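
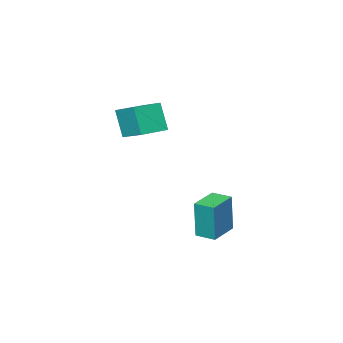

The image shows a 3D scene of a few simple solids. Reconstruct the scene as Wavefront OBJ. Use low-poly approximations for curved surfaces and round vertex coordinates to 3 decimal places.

v 0.026 -0.554 -3.636
v 0.163 -0.505 -1.672
v -0.257 0.384 -3.64
v -0.12 0.434 -1.676
v 1.42 -0.134 -3.744
v 1.557 -0.084 -1.78
v 1.137 0.805 -3.748
v 1.274 0.854 -1.784
v 1.402 -3.273 1.446
v 1.331 -3.87 2.853
v 1.504 -1.879 2.044
v 1.432 -2.476 3.45
v 2.788 -3.384 1.47
v 2.716 -3.981 2.876
v 2.889 -1.99 2.067
v 2.818 -2.587 3.474
f 2 4 1
f 5 2 1
f 1 4 3
f 3 5 1
f 2 8 4
f 6 2 5
f 6 8 2
f 4 8 3
f 7 5 3
f 3 8 7
f 7 6 5
f 8 6 7
f 10 12 9
f 13 10 9
f 9 12 11
f 11 13 9
f 10 16 12
f 14 10 13
f 14 16 10
f 12 16 11
f 15 13 11
f 11 16 15
f 15 14 13
f 16 14 15



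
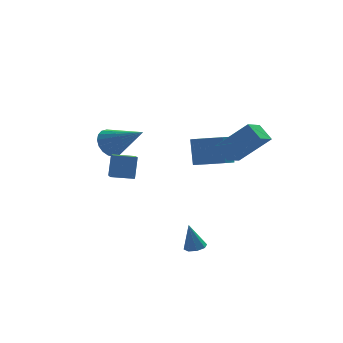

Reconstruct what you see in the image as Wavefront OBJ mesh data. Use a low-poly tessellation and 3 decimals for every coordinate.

v 2.308 -2.438 2.251
v 1.96 -1.75 2.789
v 1.001 -2.06 0.924
v 0.654 -1.372 1.463
v 3.026 -1.688 1.757
v 2.679 -1 2.296
v 1.72 -1.31 0.431
v 1.372 -0.622 0.969
v 1.282 1.296 -1.066
v 2.033 1.739 -1.325
v 2.07 2.407 -0.072
v 1.318 1.964 0.186
v 1.736 1.986 -1.448
v 1.773 2.654 -0.195
v 1.349 2.096 -1.495
v 1.386 2.764 -0.242
v 0.949 2.047 -1.457
v 0.986 2.715 -0.205
v 0.615 1.85 -1.342
v 0.651 2.518 -0.09
v 0.412 1.543 -1.173
v 0.449 2.211 0.08
v 0.382 1.187 -0.982
v 0.419 1.855 0.271
v 0.53 0.853 -0.808
v 0.567 1.521 0.445
v 0.827 0.606 -0.685
v 0.864 1.274 0.568
v 1.214 0.496 -0.638
v 1.251 1.164 0.615
v 1.614 0.545 -0.675
v 1.651 1.213 0.577
v 1.949 0.742 -0.79
v 1.985 1.41 0.462
v 2.151 1.049 -0.96
v 2.188 1.717 0.293
v 2.181 1.405 -1.151
v 2.218 2.073 0.102
v -4.027 -2.443 0.74
v -3.81 -1.991 1.742
v -3.854 -1.082 0.087
v -3.637 -0.629 1.089
v -3.043 -2.631 0.611
v -2.826 -2.178 1.613
v -2.87 -1.269 -0.042
v -2.653 -0.817 0.96
v -0.275 -1.784 -4.356
v 0.043 -2.165 -4.237
v -0.525 -1.596 -3.084
v 0.223 -1.819 -4.253
v 0.112 -1.453 -4.329
v -0.227 -1.281 -4.421
v -0.593 -1.404 -4.475
v -0.774 -1.749 -4.459
v -0.662 -2.116 -4.383
v -0.324 -2.288 -4.291
v -2.834 3.766 -0.549
v -2.502 3.472 -1.214
v -1.606 2.534 0.609
v -2.294 3.751 -1.139
v -2.193 4.032 -0.946
v -2.218 4.261 -0.675
v -2.366 4.392 -0.379
v -2.606 4.4 -0.116
v -2.892 4.281 0.061
v -3.166 4.061 0.117
v -3.374 3.782 0.041
v -3.476 3.501 -0.151
v -3.45 3.271 -0.423
v -3.302 3.14 -0.719
v -3.062 3.133 -0.981
v -2.776 3.252 -1.158
f 2 4 1
f 5 2 1
f 1 4 3
f 3 5 1
f 2 8 4
f 6 2 5
f 6 8 2
f 4 8 3
f 7 5 3
f 3 8 7
f 7 6 5
f 8 6 7
f 10 9 13
f 10 13 11
f 11 13 14
f 11 14 12
f 13 9 15
f 13 15 14
f 14 15 16
f 14 16 12
f 15 9 17
f 15 17 16
f 16 17 18
f 16 18 12
f 17 9 19
f 17 19 18
f 18 19 20
f 18 20 12
f 19 9 21
f 19 21 20
f 20 21 22
f 20 22 12
f 21 9 23
f 21 23 22
f 22 23 24
f 22 24 12
f 23 9 25
f 23 25 24
f 24 25 26
f 24 26 12
f 25 9 27
f 25 27 26
f 26 27 28
f 26 28 12
f 27 9 29
f 27 29 28
f 28 29 30
f 28 30 12
f 29 9 31
f 29 31 30
f 30 31 32
f 30 32 12
f 31 9 33
f 31 33 32
f 32 33 34
f 32 34 12
f 33 9 35
f 33 35 34
f 34 35 36
f 34 36 12
f 35 9 37
f 35 37 36
f 36 37 38
f 36 38 12
f 37 9 10
f 37 10 38
f 38 10 11
f 38 11 12
f 40 42 39
f 43 40 39
f 39 42 41
f 41 43 39
f 40 46 42
f 44 40 43
f 44 46 40
f 42 46 41
f 45 43 41
f 41 46 45
f 45 44 43
f 46 44 45
f 48 47 50
f 48 50 49
f 50 47 51
f 50 51 49
f 51 47 52
f 51 52 49
f 52 47 53
f 52 53 49
f 53 47 54
f 53 54 49
f 54 47 55
f 54 55 49
f 55 47 56
f 55 56 49
f 56 47 48
f 56 48 49
f 58 57 60
f 58 60 59
f 60 57 61
f 60 61 59
f 61 57 62
f 61 62 59
f 62 57 63
f 62 63 59
f 63 57 64
f 63 64 59
f 64 57 65
f 64 65 59
f 65 57 66
f 65 66 59
f 66 57 67
f 66 67 59
f 67 57 68
f 67 68 59
f 68 57 69
f 68 69 59
f 69 57 70
f 69 70 59
f 70 57 71
f 70 71 59
f 71 57 72
f 71 72 59
f 72 57 58
f 72 58 59



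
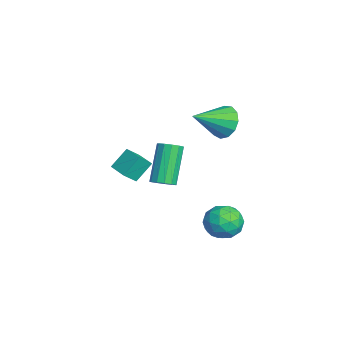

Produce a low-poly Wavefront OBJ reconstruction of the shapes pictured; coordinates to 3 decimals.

v 0.76 3.729 0.572
v 1.184 4.017 -0.199
v 1.276 2.343 0.339
v 1.7 2.631 -0.432
v 2.003 2.913 0.396
v 1.684 3.77 0.54
v 0.776 2.59 -0.4
v 0.457 3.447 -0.256
v 1.194 3.313 -0.799
v 1.952 3.513 -0.308
v 0.508 2.847 0.448
v 1.266 3.047 0.939
v 0.926 3.995 0.207
v 1.534 2.365 -0.067
v 1.711 2.531 0.419
v 1.961 2.701 -0.033
v 1.22 3.849 0.641
v 1.469 4.019 0.188
v 1.951 3.37 0.538
v 0.991 2.341 -0.048
v 1.24 2.511 -0.501
v 0.499 3.659 0.173
v 0.749 3.829 -0.279
v 0.509 2.99 -0.398
v 1.182 3.75 -0.599
v 1.485 2.935 -0.736
v 0.942 2.911 -0.717
v 0.755 3.415 -0.632
v 1.627 3.867 -0.31
v 1.931 3.053 -0.447
v 2.109 3.219 0.04
v 1.921 3.722 0.124
v 1.633 3.454 -0.663
v 0.529 3.307 0.587
v 0.833 2.493 0.45
v 0.539 2.638 0.016
v 0.351 3.141 0.1
v 0.975 3.425 0.876
v 1.278 2.61 0.739
v 1.705 2.945 0.772
v 1.518 3.449 0.857
v 0.827 2.906 0.803
v -4.172 3.9 2.95
v -3.518 4.427 3.349
v -3.488 2.4 3.81
v -3.927 4.428 3.676
v -4.415 4.261 3.772
v -4.825 3.98 3.607
v -5.028 3.673 3.233
v -4.959 3.439 2.77
v -4.64 3.351 2.363
v -4.172 3.438 2.143
v -3.704 3.671 2.179
v -3.385 3.978 2.46
v -3.315 4.259 2.896
v 0.974 -0.932 3.212
v 1.259 -1.466 3.779
v 0.639 -0.258 4.014
v 0.924 -0.793 4.582
v 1.836 -0.487 3.198
v 2.121 -1.022 3.766
v 1.501 0.186 4.001
v 1.786 -0.348 4.568
v -0.03 0.785 1.805
v 0.347 0.491 2.132
v -0.753 0.921 3.783
v -1.13 1.215 3.455
v 0.454 0.8 2.123
v -0.646 1.229 3.774
v 0.408 1.104 2.013
v -0.693 1.533 3.664
v 0.222 1.307 1.837
v -0.878 1.736 3.488
v -0.044 1.344 1.65
v -1.144 1.774 3.301
v -0.305 1.204 1.512
v -1.405 1.633 3.163
v -0.479 0.931 1.467
v -1.579 1.36 3.118
v -0.51 0.611 1.53
v -1.61 1.041 3.181
v -0.389 0.347 1.679
v -1.489 0.777 3.33
v -0.154 0.222 1.868
v -1.254 0.652 3.519
v 0.121 0.276 2.037
v -0.98 0.705 3.688
f 1 38 17
f 38 12 41
f 17 41 6
f 38 41 17
f 1 17 13
f 17 6 18
f 13 18 2
f 17 18 13
f 1 13 22
f 13 2 23
f 22 23 8
f 13 23 22
f 1 22 34
f 22 8 37
f 34 37 11
f 22 37 34
f 1 34 38
f 34 11 42
f 38 42 12
f 34 42 38
f 2 18 29
f 18 6 32
f 29 32 10
f 18 32 29
f 6 41 19
f 41 12 40
f 19 40 5
f 41 40 19
f 12 42 39
f 42 11 35
f 39 35 3
f 42 35 39
f 11 37 36
f 37 8 24
f 36 24 7
f 37 24 36
f 8 23 28
f 23 2 25
f 28 25 9
f 23 25 28
f 4 30 16
f 30 10 31
f 16 31 5
f 30 31 16
f 4 16 14
f 16 5 15
f 14 15 3
f 16 15 14
f 4 14 21
f 14 3 20
f 21 20 7
f 14 20 21
f 4 21 26
f 21 7 27
f 26 27 9
f 21 27 26
f 4 26 30
f 26 9 33
f 30 33 10
f 26 33 30
f 5 31 19
f 31 10 32
f 19 32 6
f 31 32 19
f 3 15 39
f 15 5 40
f 39 40 12
f 15 40 39
f 7 20 36
f 20 3 35
f 36 35 11
f 20 35 36
f 9 27 28
f 27 7 24
f 28 24 8
f 27 24 28
f 10 33 29
f 33 9 25
f 29 25 2
f 33 25 29
f 44 43 46
f 44 46 45
f 46 43 47
f 46 47 45
f 47 43 48
f 47 48 45
f 48 43 49
f 48 49 45
f 49 43 50
f 49 50 45
f 50 43 51
f 50 51 45
f 51 43 52
f 51 52 45
f 52 43 53
f 52 53 45
f 53 43 54
f 53 54 45
f 54 43 55
f 54 55 45
f 55 43 44
f 55 44 45
f 57 59 56
f 60 57 56
f 56 59 58
f 58 60 56
f 57 63 59
f 61 57 60
f 61 63 57
f 59 63 58
f 62 60 58
f 58 63 62
f 62 61 60
f 63 61 62
f 65 64 68
f 65 68 66
f 66 68 69
f 66 69 67
f 68 64 70
f 68 70 69
f 69 70 71
f 69 71 67
f 70 64 72
f 70 72 71
f 71 72 73
f 71 73 67
f 72 64 74
f 72 74 73
f 73 74 75
f 73 75 67
f 74 64 76
f 74 76 75
f 75 76 77
f 75 77 67
f 76 64 78
f 76 78 77
f 77 78 79
f 77 79 67
f 78 64 80
f 78 80 79
f 79 80 81
f 79 81 67
f 80 64 82
f 80 82 81
f 81 82 83
f 81 83 67
f 82 64 84
f 82 84 83
f 83 84 85
f 83 85 67
f 84 64 86
f 84 86 85
f 85 86 87
f 85 87 67
f 86 64 65
f 86 65 87
f 87 65 66
f 87 66 67



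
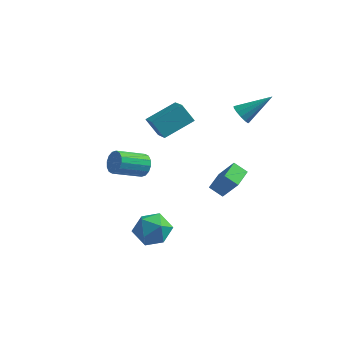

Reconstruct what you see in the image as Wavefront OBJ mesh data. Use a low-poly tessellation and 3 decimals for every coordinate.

v -1.415 0.544 2.289
v -2.211 0.604 3.365
v -2.28 1.664 1.586
v -3.076 1.724 2.662
v -0.184 2.016 3.118
v -0.98 2.076 4.194
v -1.049 3.136 2.415
v -1.845 3.196 3.491
v 2.113 3.37 3.341
v 2.357 3.732 2.755
v 3.587 4.41 4.599
v 2.057 3.962 2.917
v 1.775 4.005 3.213
v 1.599 3.846 3.549
v 1.587 3.536 3.819
v 1.741 3.174 3.938
v 2.014 2.874 3.866
v 2.317 2.731 3.628
v 2.556 2.792 3.299
v 2.654 3.036 2.982
v 2.58 3.386 2.78
v -2.147 -1.166 -3.516
v -1.045 -1.118 -2.949
v -1.395 -2.442 -4.871
v -0.293 -2.394 -4.304
v -1.252 -2.948 -3.747
v -1.717 -2.159 -2.909
v -0.723 -1.401 -4.911
v -1.188 -0.612 -4.073
v -0.164 -1.263 -3.812
v -0.491 -2.219 -3.092
v -1.949 -1.341 -4.728
v -2.276 -2.297 -4.008
v 0.965 1.378 -1.893
v 1.937 1.235 -0.518
v 0.997 2.852 -1.762
v 1.969 2.709 -0.387
v 1.791 1.411 -2.473
v 2.763 1.268 -1.098
v 1.823 2.885 -2.342
v 2.795 2.742 -0.967
v -3.3 1.865 -1.486
v -2.805 1.794 -0.848
v -4.066 0.483 -0.017
v -4.56 0.555 -0.654
v -3.065 2.108 -0.749
v -4.326 0.797 0.083
v -3.389 2.356 -0.847
v -4.649 1.045 -0.016
v -3.688 2.473 -1.117
v -4.949 1.162 -0.285
v -3.883 2.427 -1.485
v -5.144 1.116 -0.653
v -3.922 2.231 -1.853
v -5.183 0.92 -1.022
v -3.794 1.937 -2.123
v -5.055 0.626 -1.292
v -3.534 1.623 -2.223
v -4.795 0.312 -1.391
v -3.211 1.375 -2.124
v -4.471 0.064 -1.293
v -2.911 1.258 -1.855
v -4.172 -0.053 -1.023
v -2.716 1.304 -1.487
v -3.977 -0.007 -0.655
v -2.677 1.5 -1.118
v -3.938 0.189 -0.287
f 2 4 1
f 5 2 1
f 1 4 3
f 3 5 1
f 2 8 4
f 6 2 5
f 6 8 2
f 4 8 3
f 7 5 3
f 3 8 7
f 7 6 5
f 8 6 7
f 10 9 12
f 10 12 11
f 12 9 13
f 12 13 11
f 13 9 14
f 13 14 11
f 14 9 15
f 14 15 11
f 15 9 16
f 15 16 11
f 16 9 17
f 16 17 11
f 17 9 18
f 17 18 11
f 18 9 19
f 18 19 11
f 19 9 20
f 19 20 11
f 20 9 21
f 20 21 11
f 21 9 10
f 21 10 11
f 22 33 27
f 22 27 23
f 22 23 29
f 22 29 32
f 22 32 33
f 23 27 31
f 27 33 26
f 33 32 24
f 32 29 28
f 29 23 30
f 25 31 26
f 25 26 24
f 25 24 28
f 25 28 30
f 25 30 31
f 26 31 27
f 24 26 33
f 28 24 32
f 30 28 29
f 31 30 23
f 35 37 34
f 38 35 34
f 34 37 36
f 36 38 34
f 35 41 37
f 39 35 38
f 39 41 35
f 37 41 36
f 40 38 36
f 36 41 40
f 40 39 38
f 41 39 40
f 43 42 46
f 43 46 44
f 44 46 47
f 44 47 45
f 46 42 48
f 46 48 47
f 47 48 49
f 47 49 45
f 48 42 50
f 48 50 49
f 49 50 51
f 49 51 45
f 50 42 52
f 50 52 51
f 51 52 53
f 51 53 45
f 52 42 54
f 52 54 53
f 53 54 55
f 53 55 45
f 54 42 56
f 54 56 55
f 55 56 57
f 55 57 45
f 56 42 58
f 56 58 57
f 57 58 59
f 57 59 45
f 58 42 60
f 58 60 59
f 59 60 61
f 59 61 45
f 60 42 62
f 60 62 61
f 61 62 63
f 61 63 45
f 62 42 64
f 62 64 63
f 63 64 65
f 63 65 45
f 64 42 66
f 64 66 65
f 65 66 67
f 65 67 45
f 66 42 43
f 66 43 67
f 67 43 44
f 67 44 45



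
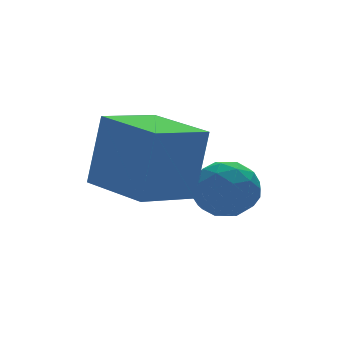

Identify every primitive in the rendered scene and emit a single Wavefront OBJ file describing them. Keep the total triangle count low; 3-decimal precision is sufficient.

v -2.371 -0.089 0.047
v -1.995 0.023 1.711
v -2.742 1.468 0.027
v -2.366 1.579 1.691
v -1.054 0.221 -0.271
v -0.678 0.332 1.393
v -1.425 1.777 -0.291
v -1.049 1.889 1.373
v -0.098 1.197 -0.048
v 0.319 0.963 -0.622
v -0.679 0.137 -0.038
v -0.262 -0.097 -0.612
v 0.049 0.003 0.06
v 0.408 0.657 0.054
v -0.768 0.443 -0.714
v -0.409 1.097 -0.72
v -0.095 0.497 -1.033
v 0.41 0.225 -0.555
v -0.77 0.875 -0.105
v -0.265 0.603 0.373
v 0.161 1.173 -0.336
v -0.521 -0.073 -0.324
v -0.338 -0.014 0.071
v -0.093 -0.152 -0.266
v 0.213 0.993 0.061
v 0.459 0.856 -0.276
v 0.3 0.291 0.125
v -0.819 0.244 -0.384
v -0.573 0.107 -0.721
v -0.267 1.252 -0.394
v -0.022 1.114 -0.731
v -0.66 0.809 -0.785
v 0.163 0.761 -0.915
v -0.178 0.139 -0.909
v -0.476 0.456 -0.969
v -0.265 0.841 -0.972
v 0.46 0.602 -0.634
v 0.119 -0.021 -0.628
v 0.301 0.037 -0.233
v 0.512 0.422 -0.237
v 0.216 0.328 -0.875
v -0.479 1.121 -0.032
v -0.82 0.498 -0.026
v -0.872 0.678 -0.423
v -0.661 1.063 -0.427
v -0.182 0.961 0.249
v -0.523 0.339 0.255
v -0.095 0.259 0.312
v 0.116 0.644 0.309
v -0.576 0.772 0.215
f 2 4 1
f 5 2 1
f 1 4 3
f 3 5 1
f 2 8 4
f 6 2 5
f 6 8 2
f 4 8 3
f 7 5 3
f 3 8 7
f 7 6 5
f 8 6 7
f 9 46 25
f 46 20 49
f 25 49 14
f 46 49 25
f 9 25 21
f 25 14 26
f 21 26 10
f 25 26 21
f 9 21 30
f 21 10 31
f 30 31 16
f 21 31 30
f 9 30 42
f 30 16 45
f 42 45 19
f 30 45 42
f 9 42 46
f 42 19 50
f 46 50 20
f 42 50 46
f 10 26 37
f 26 14 40
f 37 40 18
f 26 40 37
f 14 49 27
f 49 20 48
f 27 48 13
f 49 48 27
f 20 50 47
f 50 19 43
f 47 43 11
f 50 43 47
f 19 45 44
f 45 16 32
f 44 32 15
f 45 32 44
f 16 31 36
f 31 10 33
f 36 33 17
f 31 33 36
f 12 38 24
f 38 18 39
f 24 39 13
f 38 39 24
f 12 24 22
f 24 13 23
f 22 23 11
f 24 23 22
f 12 22 29
f 22 11 28
f 29 28 15
f 22 28 29
f 12 29 34
f 29 15 35
f 34 35 17
f 29 35 34
f 12 34 38
f 34 17 41
f 38 41 18
f 34 41 38
f 13 39 27
f 39 18 40
f 27 40 14
f 39 40 27
f 11 23 47
f 23 13 48
f 47 48 20
f 23 48 47
f 15 28 44
f 28 11 43
f 44 43 19
f 28 43 44
f 17 35 36
f 35 15 32
f 36 32 16
f 35 32 36
f 18 41 37
f 41 17 33
f 37 33 10
f 41 33 37



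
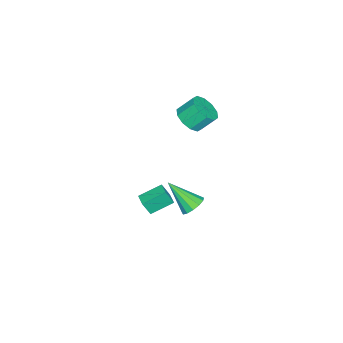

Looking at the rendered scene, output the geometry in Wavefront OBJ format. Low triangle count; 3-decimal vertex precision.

v -0.201 3.583 -0.855
v 0.437 3.861 -0.526
v -0.279 2.097 0.555
v 0.104 4.061 -0.334
v -0.327 4.109 -0.307
v -0.717 3.99 -0.454
v -0.944 3.742 -0.728
v -0.935 3.443 -1.043
v -0.693 3.189 -1.298
v -0.294 3.06 -1.412
v 0.133 3.097 -1.349
v 0.455 3.288 -1.13
v 0.568 3.573 -0.823
v -2.49 -0.152 -4.35
v -2.269 -0.552 -3.393
v -3.38 0.875 -3.716
v -3.159 0.476 -2.759
v -1.821 0.384 -4.281
v -1.6 -0.015 -3.324
v -2.711 1.412 -3.647
v -2.49 1.012 -2.69
v -3.594 1.926 3.176
v -3.083 2.629 2.794
v -3.475 3.418 3.722
v -3.986 2.714 4.104
v -3.619 2.644 2.555
v -4.011 3.433 3.483
v -4.146 2.384 2.553
v -4.538 3.173 3.482
v -4.461 1.949 2.789
v -4.854 2.738 3.718
v -4.446 1.505 3.173
v -4.838 2.294 4.102
v -4.105 1.222 3.558
v -4.497 2.011 4.486
v -3.569 1.207 3.797
v -3.961 1.996 4.725
v -3.042 1.467 3.798
v -3.434 2.256 4.727
v -2.726 1.902 3.562
v -3.119 2.691 4.491
v -2.742 2.346 3.178
v -3.134 3.135 4.107
f 2 1 4
f 2 4 3
f 4 1 5
f 4 5 3
f 5 1 6
f 5 6 3
f 6 1 7
f 6 7 3
f 7 1 8
f 7 8 3
f 8 1 9
f 8 9 3
f 9 1 10
f 9 10 3
f 10 1 11
f 10 11 3
f 11 1 12
f 11 12 3
f 12 1 13
f 12 13 3
f 13 1 2
f 13 2 3
f 15 17 14
f 18 15 14
f 14 17 16
f 16 18 14
f 15 21 17
f 19 15 18
f 19 21 15
f 17 21 16
f 20 18 16
f 16 21 20
f 20 19 18
f 21 19 20
f 23 22 26
f 23 26 24
f 24 26 27
f 24 27 25
f 26 22 28
f 26 28 27
f 27 28 29
f 27 29 25
f 28 22 30
f 28 30 29
f 29 30 31
f 29 31 25
f 30 22 32
f 30 32 31
f 31 32 33
f 31 33 25
f 32 22 34
f 32 34 33
f 33 34 35
f 33 35 25
f 34 22 36
f 34 36 35
f 35 36 37
f 35 37 25
f 36 22 38
f 36 38 37
f 37 38 39
f 37 39 25
f 38 22 40
f 38 40 39
f 39 40 41
f 39 41 25
f 40 22 42
f 40 42 41
f 41 42 43
f 41 43 25
f 42 22 23
f 42 23 43
f 43 23 24
f 43 24 25



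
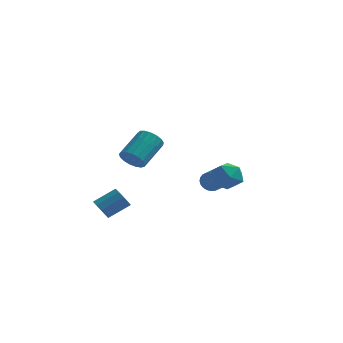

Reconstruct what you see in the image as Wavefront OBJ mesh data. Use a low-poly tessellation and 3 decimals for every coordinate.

v -1.988 -3.139 3.144
v -1.517 -3.639 3.611
v -0.882 -2.061 4.662
v -1.352 -1.561 4.196
v -1.278 -3.536 3.311
v -0.643 -1.957 4.363
v -1.201 -3.342 2.973
v -0.566 -1.763 4.025
v -1.304 -3.101 2.675
v -0.669 -1.523 3.726
v -1.564 -2.869 2.483
v -0.929 -1.291 3.535
v -1.921 -2.699 2.444
v -1.286 -1.121 3.495
v -2.293 -2.63 2.564
v -1.658 -1.052 3.616
v -2.595 -2.677 2.818
v -1.96 -1.099 3.869
v -2.758 -2.831 3.146
v -2.123 -1.252 4.198
v -2.744 -3.055 3.474
v -2.109 -1.476 4.526
v -2.557 -3.298 3.727
v -1.922 -1.719 4.778
v -2.24 -3.505 3.846
v -1.605 -1.926 4.897
v -1.864 -3.628 3.804
v -1.229 -2.05 4.855
v 0.774 4.024 -1.329
v 1.265 4.547 -1.265
v 2.476 3.258 -0.008
v 1.986 2.736 -0.071
v 1.098 4.603 -1.047
v 2.309 3.314 0.21
v 0.881 4.57 -0.871
v 2.092 3.281 0.386
v 0.648 4.455 -0.765
v 1.859 3.166 0.492
v 0.434 4.274 -0.745
v 1.645 2.985 0.512
v 0.272 4.055 -0.814
v 1.483 2.766 0.443
v 0.187 3.831 -0.961
v 1.398 2.542 0.296
v 0.191 3.637 -1.164
v 1.402 2.348 0.093
v 0.284 3.502 -1.392
v 1.495 2.213 -0.135
v 0.451 3.446 -1.61
v 1.662 2.157 -0.353
v 0.668 3.479 -1.786
v 1.879 2.19 -0.529
v 0.901 3.594 -1.892
v 2.112 2.305 -0.635
v 1.115 3.775 -1.912
v 2.326 2.486 -0.655
v 1.277 3.994 -1.843
v 2.488 2.705 -0.586
v 1.362 4.218 -1.696
v 2.573 2.929 -0.439
v 1.358 4.412 -1.493
v 2.569 3.123 -0.236
v -3.505 -4.15 -0.403
v -3.001 -4.416 -0.844
v -1.932 -3.696 -0.058
v -2.435 -3.43 0.383
v -3.14 -4.028 -1.012
v -2.071 -3.307 -0.225
v -3.417 -3.686 -0.947
v -2.348 -2.966 -0.161
v -3.729 -3.522 -0.674
v -2.659 -2.802 0.112
v -3.954 -3.598 -0.298
v -2.885 -2.877 0.488
v -4.008 -3.884 0.038
v -2.939 -3.164 0.824
v -3.869 -4.273 0.205
v -2.8 -3.552 0.992
v -3.592 -4.614 0.141
v -2.523 -3.894 0.927
v -3.281 -4.778 -0.132
v -2.211 -4.058 0.654
v -3.055 -4.703 -0.508
v -1.986 -3.982 0.278
v 2.795 1.08 -0.187
v 3.429 0.54 0.472
v 1.511 0.96 0.948
v 2.145 0.42 1.607
v 2.325 1.45 1.423
v 3.118 1.524 0.721
v 1.822 -0.024 0.699
v 2.615 0.05 -0.003
v 2.827 -0.143 1.02
v 3.138 0.769 1.467
v 1.802 0.731 -0.047
v 2.113 1.643 0.4
f 2 1 5
f 2 5 3
f 3 5 6
f 3 6 4
f 5 1 7
f 5 7 6
f 6 7 8
f 6 8 4
f 7 1 9
f 7 9 8
f 8 9 10
f 8 10 4
f 9 1 11
f 9 11 10
f 10 11 12
f 10 12 4
f 11 1 13
f 11 13 12
f 12 13 14
f 12 14 4
f 13 1 15
f 13 15 14
f 14 15 16
f 14 16 4
f 15 1 17
f 15 17 16
f 16 17 18
f 16 18 4
f 17 1 19
f 17 19 18
f 18 19 20
f 18 20 4
f 19 1 21
f 19 21 20
f 20 21 22
f 20 22 4
f 21 1 23
f 21 23 22
f 22 23 24
f 22 24 4
f 23 1 25
f 23 25 24
f 24 25 26
f 24 26 4
f 25 1 27
f 25 27 26
f 26 27 28
f 26 28 4
f 27 1 2
f 27 2 28
f 28 2 3
f 28 3 4
f 30 29 33
f 30 33 31
f 31 33 34
f 31 34 32
f 33 29 35
f 33 35 34
f 34 35 36
f 34 36 32
f 35 29 37
f 35 37 36
f 36 37 38
f 36 38 32
f 37 29 39
f 37 39 38
f 38 39 40
f 38 40 32
f 39 29 41
f 39 41 40
f 40 41 42
f 40 42 32
f 41 29 43
f 41 43 42
f 42 43 44
f 42 44 32
f 43 29 45
f 43 45 44
f 44 45 46
f 44 46 32
f 45 29 47
f 45 47 46
f 46 47 48
f 46 48 32
f 47 29 49
f 47 49 48
f 48 49 50
f 48 50 32
f 49 29 51
f 49 51 50
f 50 51 52
f 50 52 32
f 51 29 53
f 51 53 52
f 52 53 54
f 52 54 32
f 53 29 55
f 53 55 54
f 54 55 56
f 54 56 32
f 55 29 57
f 55 57 56
f 56 57 58
f 56 58 32
f 57 29 59
f 57 59 58
f 58 59 60
f 58 60 32
f 59 29 61
f 59 61 60
f 60 61 62
f 60 62 32
f 61 29 30
f 61 30 62
f 62 30 31
f 62 31 32
f 64 63 67
f 64 67 65
f 65 67 68
f 65 68 66
f 67 63 69
f 67 69 68
f 68 69 70
f 68 70 66
f 69 63 71
f 69 71 70
f 70 71 72
f 70 72 66
f 71 63 73
f 71 73 72
f 72 73 74
f 72 74 66
f 73 63 75
f 73 75 74
f 74 75 76
f 74 76 66
f 75 63 77
f 75 77 76
f 76 77 78
f 76 78 66
f 77 63 79
f 77 79 78
f 78 79 80
f 78 80 66
f 79 63 81
f 79 81 80
f 80 81 82
f 80 82 66
f 81 63 83
f 81 83 82
f 82 83 84
f 82 84 66
f 83 63 64
f 83 64 84
f 84 64 65
f 84 65 66
f 85 96 90
f 85 90 86
f 85 86 92
f 85 92 95
f 85 95 96
f 86 90 94
f 90 96 89
f 96 95 87
f 95 92 91
f 92 86 93
f 88 94 89
f 88 89 87
f 88 87 91
f 88 91 93
f 88 93 94
f 89 94 90
f 87 89 96
f 91 87 95
f 93 91 92
f 94 93 86



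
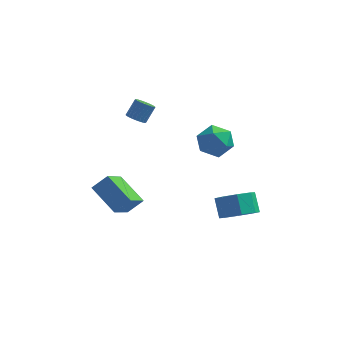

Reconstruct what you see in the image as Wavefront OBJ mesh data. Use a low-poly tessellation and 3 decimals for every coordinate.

v 2.596 -3.315 -4.415
v 3.574 -2.917 -4.317
v 3.181 -2.187 -3.368
v 2.204 -2.585 -3.465
v 3.115 -2.491 -4.834
v 2.723 -1.761 -3.885
v 2.352 -2.549 -5.105
v 1.96 -1.818 -4.156
v 1.733 -3.055 -4.972
v 1.341 -2.325 -4.023
v 1.619 -3.713 -4.512
v 1.226 -2.983 -3.563
v 2.077 -4.139 -3.995
v 1.685 -3.409 -3.046
v 2.84 -4.082 -3.724
v 2.448 -3.351 -2.775
v 3.459 -3.575 -3.857
v 3.067 -2.845 -2.908
v -3.203 -3.703 -4.829
v -3.511 -5.267 -3.687
v -4.631 -2.722 -3.871
v -4.939 -4.286 -2.73
v -2.441 -3.314 -4.09
v -2.749 -4.878 -2.949
v -3.869 -2.333 -3.133
v -4.177 -3.897 -1.991
v 0.471 -2.147 0.608
v 1.221 -2.371 -0.125
v 1.179 -3.309 1.685
v 1.929 -3.533 0.952
v 1.928 -2.581 1.445
v 1.491 -1.862 0.779
v 0.909 -3.818 0.781
v 0.472 -3.099 0.115
v 1.492 -3.403 -0.019
v 2.122 -2.639 0.392
v 0.278 -3.041 1.168
v 0.908 -2.277 1.579
v -2.917 -2.822 1.86
v -2.613 -3.279 2.013
v -2.238 -2.735 2.893
v -2.543 -2.278 2.74
v -2.467 -3.171 1.884
v -2.093 -2.627 2.764
v -2.39 -3.009 1.751
v -2.016 -2.466 2.632
v -2.393 -2.819 1.636
v -2.019 -2.276 2.516
v -2.476 -2.63 1.554
v -2.102 -2.087 2.434
v -2.626 -2.47 1.519
v -2.252 -1.926 2.399
v -2.821 -2.363 1.536
v -2.446 -1.82 2.416
v -3.03 -2.326 1.602
v -2.655 -1.783 2.482
v -3.222 -2.365 1.707
v -2.847 -1.821 2.587
v -3.367 -2.473 1.836
v -2.993 -1.929 2.716
v -3.444 -2.634 1.968
v -3.07 -2.091 2.849
v -3.441 -2.824 2.084
v -3.067 -2.281 2.964
v -3.358 -3.013 2.166
v -2.984 -2.47 3.046
v -3.208 -3.174 2.201
v -2.834 -2.63 3.081
v -3.014 -3.28 2.184
v -2.639 -2.737 3.064
v -2.805 -3.317 2.118
v -2.43 -2.774 2.998
f 2 1 5
f 2 5 3
f 3 5 6
f 3 6 4
f 5 1 7
f 5 7 6
f 6 7 8
f 6 8 4
f 7 1 9
f 7 9 8
f 8 9 10
f 8 10 4
f 9 1 11
f 9 11 10
f 10 11 12
f 10 12 4
f 11 1 13
f 11 13 12
f 12 13 14
f 12 14 4
f 13 1 15
f 13 15 14
f 14 15 16
f 14 16 4
f 15 1 17
f 15 17 16
f 16 17 18
f 16 18 4
f 17 1 2
f 17 2 18
f 18 2 3
f 18 3 4
f 20 22 19
f 23 20 19
f 19 22 21
f 21 23 19
f 20 26 22
f 24 20 23
f 24 26 20
f 22 26 21
f 25 23 21
f 21 26 25
f 25 24 23
f 26 24 25
f 27 38 32
f 27 32 28
f 27 28 34
f 27 34 37
f 27 37 38
f 28 32 36
f 32 38 31
f 38 37 29
f 37 34 33
f 34 28 35
f 30 36 31
f 30 31 29
f 30 29 33
f 30 33 35
f 30 35 36
f 31 36 32
f 29 31 38
f 33 29 37
f 35 33 34
f 36 35 28
f 40 39 43
f 40 43 41
f 41 43 44
f 41 44 42
f 43 39 45
f 43 45 44
f 44 45 46
f 44 46 42
f 45 39 47
f 45 47 46
f 46 47 48
f 46 48 42
f 47 39 49
f 47 49 48
f 48 49 50
f 48 50 42
f 49 39 51
f 49 51 50
f 50 51 52
f 50 52 42
f 51 39 53
f 51 53 52
f 52 53 54
f 52 54 42
f 53 39 55
f 53 55 54
f 54 55 56
f 54 56 42
f 55 39 57
f 55 57 56
f 56 57 58
f 56 58 42
f 57 39 59
f 57 59 58
f 58 59 60
f 58 60 42
f 59 39 61
f 59 61 60
f 60 61 62
f 60 62 42
f 61 39 63
f 61 63 62
f 62 63 64
f 62 64 42
f 63 39 65
f 63 65 64
f 64 65 66
f 64 66 42
f 65 39 67
f 65 67 66
f 66 67 68
f 66 68 42
f 67 39 69
f 67 69 68
f 68 69 70
f 68 70 42
f 69 39 71
f 69 71 70
f 70 71 72
f 70 72 42
f 71 39 40
f 71 40 72
f 72 40 41
f 72 41 42



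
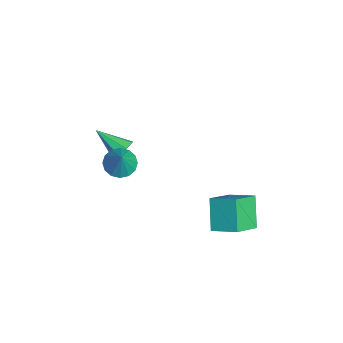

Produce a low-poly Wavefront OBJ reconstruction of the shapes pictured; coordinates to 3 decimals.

v -0.665 -1.15 0.111
v -0.219 -1.67 -0.077
v -1.655 -2.31 0.969
v -0.081 -1.438 0.395
v -0.285 -1.038 0.7
v -0.712 -0.703 0.66
v -1.111 -0.63 0.299
v -1.248 -0.862 -0.173
v -1.044 -1.262 -0.479
v -0.618 -1.597 -0.439
v 3.596 2.273 -2.33
v 2.418 2.426 -1.045
v 2.675 3.408 -3.31
v 1.497 3.562 -2.026
v 4.343 3.358 -1.774
v 3.165 3.512 -0.49
v 3.422 4.494 -2.755
v 2.244 4.647 -1.47
v 2.971 -1.808 3.246
v 3.642 -1.922 2.846
v 3.709 -1.832 4.494
v 3.604 -1.516 2.876
v 3.396 -1.188 3.006
v 3.074 -1.027 3.199
v 2.725 -1.075 3.406
v 2.441 -1.319 3.569
v 2.299 -1.695 3.646
v 2.337 -2.101 3.616
v 2.545 -2.429 3.487
v 2.867 -2.59 3.293
v 3.216 -2.542 3.087
v 3.5 -2.297 2.923
f 2 1 4
f 2 4 3
f 4 1 5
f 4 5 3
f 5 1 6
f 5 6 3
f 6 1 7
f 6 7 3
f 7 1 8
f 7 8 3
f 8 1 9
f 8 9 3
f 9 1 10
f 9 10 3
f 10 1 2
f 10 2 3
f 12 14 11
f 15 12 11
f 11 14 13
f 13 15 11
f 12 18 14
f 16 12 15
f 16 18 12
f 14 18 13
f 17 15 13
f 13 18 17
f 17 16 15
f 18 16 17
f 20 19 22
f 20 22 21
f 22 19 23
f 22 23 21
f 23 19 24
f 23 24 21
f 24 19 25
f 24 25 21
f 25 19 26
f 25 26 21
f 26 19 27
f 26 27 21
f 27 19 28
f 27 28 21
f 28 19 29
f 28 29 21
f 29 19 30
f 29 30 21
f 30 19 31
f 30 31 21
f 31 19 32
f 31 32 21
f 32 19 20
f 32 20 21



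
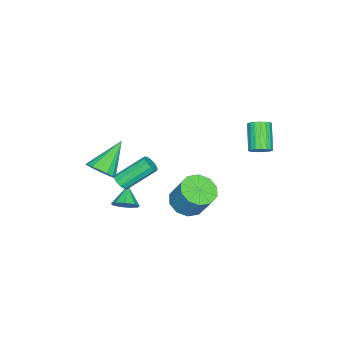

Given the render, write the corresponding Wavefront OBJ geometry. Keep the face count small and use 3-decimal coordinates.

v 2.19 -3.689 -0.768
v 2.76 -3.438 -0.132
v 0.53 -3.351 0.588
v 2.668 -3.075 -0.335
v 2.467 -2.853 -0.637
v 2.202 -2.822 -0.969
v 1.934 -2.99 -1.255
v 1.725 -3.317 -1.43
v 1.623 -3.73 -1.452
v 1.651 -4.134 -1.318
v 1.802 -4.435 -1.058
v 2.042 -4.566 -0.731
v 2.316 -4.495 -0.413
v 2.561 -4.24 -0.176
v 2.722 -3.859 -0.074
v 3.7 -1.448 -1.471
v 4.095 -1.231 -0.897
v 2.8 -1.772 -0.729
v 3.818 -0.851 -1.067
v 3.486 -0.751 -1.426
v 3.254 -0.977 -1.806
v 3.23 -1.423 -2.029
v 3.427 -1.881 -1.991
v 3.751 -2.136 -1.71
v 4.051 -2.069 -1.316
v 4.187 -1.711 -0.995
v -1.865 3.421 0.581
v -1.392 3.108 0.877
v -2.502 2.507 2.016
v -2.975 2.819 1.719
v -1.393 3.36 1.008
v -2.503 2.759 2.147
v -1.488 3.625 1.056
v -2.598 3.024 2.195
v -1.658 3.849 1.009
v -2.767 3.248 2.148
v -1.868 3.988 0.877
v -2.978 3.387 2.016
v -2.078 4.015 0.686
v -3.188 3.414 1.825
v -2.246 3.924 0.475
v -3.356 3.323 1.614
v -2.338 3.733 0.284
v -3.448 3.132 1.423
v -2.337 3.481 0.153
v -3.447 2.88 1.292
v -2.242 3.216 0.105
v -3.352 2.615 1.244
v -2.073 2.992 0.152
v -3.182 2.391 1.291
v -1.862 2.853 0.284
v -2.972 2.252 1.423
v -1.652 2.826 0.475
v -2.762 2.225 1.614
v -1.484 2.917 0.686
v -2.594 2.316 1.825
v 3.773 -1.646 0.324
v 4.17 -1.675 0.658
v 3.225 -0.463 1.89
v 2.827 -0.434 1.556
v 4.226 -1.429 0.458
v 3.28 -0.217 1.69
v 4.108 -1.266 0.208
v 3.163 -0.054 1.44
v 3.862 -1.248 0.001
v 2.917 -0.036 1.233
v 3.582 -1.382 -0.082
v 2.637 -0.17 1.15
v 3.375 -1.617 -0.01
v 2.43 -0.405 1.222
v 3.32 -1.863 0.19
v 2.374 -0.651 1.422
v 3.437 -2.026 0.44
v 2.492 -0.814 1.672
v 3.683 -2.044 0.647
v 2.738 -0.832 1.879
v 3.963 -1.91 0.73
v 3.018 -0.698 1.962
v 0.788 0.575 -2.59
v 1.593 -0.034 -2.443
v 1.957 0.817 -0.922
v 1.152 1.425 -1.07
v 1.786 0.469 -2.77
v 2.151 1.32 -1.25
v 1.598 1.012 -3.029
v 1.962 1.863 -1.509
v 1.1 1.388 -3.12
v 1.465 2.239 -1.6
v 0.483 1.454 -3.009
v 0.848 2.304 -1.488
v -0.017 1.183 -2.738
v 0.347 2.034 -1.217
v -0.211 0.68 -2.41
v 0.154 1.531 -0.89
v -0.022 0.137 -2.151
v 0.342 0.988 -0.631
v 0.475 -0.239 -2.06
v 0.84 0.612 -0.54
v 1.092 -0.304 -2.172
v 1.457 0.546 -0.651
f 2 1 4
f 2 4 3
f 4 1 5
f 4 5 3
f 5 1 6
f 5 6 3
f 6 1 7
f 6 7 3
f 7 1 8
f 7 8 3
f 8 1 9
f 8 9 3
f 9 1 10
f 9 10 3
f 10 1 11
f 10 11 3
f 11 1 12
f 11 12 3
f 12 1 13
f 12 13 3
f 13 1 14
f 13 14 3
f 14 1 15
f 14 15 3
f 15 1 2
f 15 2 3
f 17 16 19
f 17 19 18
f 19 16 20
f 19 20 18
f 20 16 21
f 20 21 18
f 21 16 22
f 21 22 18
f 22 16 23
f 22 23 18
f 23 16 24
f 23 24 18
f 24 16 25
f 24 25 18
f 25 16 26
f 25 26 18
f 26 16 17
f 26 17 18
f 28 27 31
f 28 31 29
f 29 31 32
f 29 32 30
f 31 27 33
f 31 33 32
f 32 33 34
f 32 34 30
f 33 27 35
f 33 35 34
f 34 35 36
f 34 36 30
f 35 27 37
f 35 37 36
f 36 37 38
f 36 38 30
f 37 27 39
f 37 39 38
f 38 39 40
f 38 40 30
f 39 27 41
f 39 41 40
f 40 41 42
f 40 42 30
f 41 27 43
f 41 43 42
f 42 43 44
f 42 44 30
f 43 27 45
f 43 45 44
f 44 45 46
f 44 46 30
f 45 27 47
f 45 47 46
f 46 47 48
f 46 48 30
f 47 27 49
f 47 49 48
f 48 49 50
f 48 50 30
f 49 27 51
f 49 51 50
f 50 51 52
f 50 52 30
f 51 27 53
f 51 53 52
f 52 53 54
f 52 54 30
f 53 27 55
f 53 55 54
f 54 55 56
f 54 56 30
f 55 27 28
f 55 28 56
f 56 28 29
f 56 29 30
f 58 57 61
f 58 61 59
f 59 61 62
f 59 62 60
f 61 57 63
f 61 63 62
f 62 63 64
f 62 64 60
f 63 57 65
f 63 65 64
f 64 65 66
f 64 66 60
f 65 57 67
f 65 67 66
f 66 67 68
f 66 68 60
f 67 57 69
f 67 69 68
f 68 69 70
f 68 70 60
f 69 57 71
f 69 71 70
f 70 71 72
f 70 72 60
f 71 57 73
f 71 73 72
f 72 73 74
f 72 74 60
f 73 57 75
f 73 75 74
f 74 75 76
f 74 76 60
f 75 57 77
f 75 77 76
f 76 77 78
f 76 78 60
f 77 57 58
f 77 58 78
f 78 58 59
f 78 59 60
f 80 79 83
f 80 83 81
f 81 83 84
f 81 84 82
f 83 79 85
f 83 85 84
f 84 85 86
f 84 86 82
f 85 79 87
f 85 87 86
f 86 87 88
f 86 88 82
f 87 79 89
f 87 89 88
f 88 89 90
f 88 90 82
f 89 79 91
f 89 91 90
f 90 91 92
f 90 92 82
f 91 79 93
f 91 93 92
f 92 93 94
f 92 94 82
f 93 79 95
f 93 95 94
f 94 95 96
f 94 96 82
f 95 79 97
f 95 97 96
f 96 97 98
f 96 98 82
f 97 79 99
f 97 99 98
f 98 99 100
f 98 100 82
f 99 79 80
f 99 80 100
f 100 80 81
f 100 81 82



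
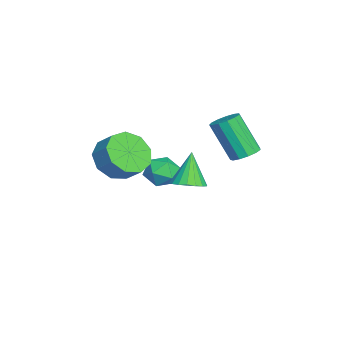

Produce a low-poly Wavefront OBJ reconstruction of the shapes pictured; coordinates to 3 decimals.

v -0.654 -3.298 -1.226
v -0.157 -2.824 -2.033
v 0.332 -2.227 -1.381
v -0.166 -2.702 -0.574
v -0.777 -2.478 -1.886
v -0.288 -1.881 -1.233
v -1.339 -2.516 -1.43
v -0.851 -1.919 -0.778
v -1.581 -2.92 -0.879
v -1.093 -2.323 -0.226
v -1.389 -3.501 -0.49
v -0.901 -2.904 0.162
v -0.854 -3.988 -0.446
v -0.365 -3.391 0.206
v -0.224 -4.152 -0.767
v 0.264 -3.555 -0.115
v 0.204 -3.916 -1.303
v 0.692 -3.32 -0.65
v 0.23 -3.392 -1.803
v 0.719 -2.795 -1.15
v -1.877 1.727 -1.502
v -1.259 1.505 -1.436
v -1.744 0.652 0.248
v -2.363 0.873 0.182
v -1.269 1.838 -1.271
v -1.755 0.985 0.414
v -1.473 2.136 -1.179
v -1.958 1.282 0.506
v -1.804 2.303 -1.189
v -2.29 1.45 0.495
v -2.159 2.288 -1.299
v -2.645 1.434 0.385
v -2.425 2.094 -1.474
v -2.91 1.241 0.211
v -2.516 1.784 -1.657
v -3.002 0.931 0.027
v -2.405 1.456 -1.792
v -2.89 0.602 -0.107
v -2.126 1.213 -1.834
v -2.612 0.36 -0.149
v -1.768 1.134 -1.771
v -2.254 0.28 -0.087
v -1.445 1.243 -1.623
v -1.93 0.389 0.062
v 1.601 -0.375 -1.268
v 1.983 -0.95 -1.033
v 0.919 -0.265 0.108
v 2.176 -0.7 -0.958
v 2.254 -0.385 -0.944
v 2.204 -0.068 -0.995
v 2.033 0.188 -1.099
v 1.777 0.333 -1.237
v 1.486 0.337 -1.382
v 1.218 0.201 -1.504
v 1.025 -0.05 -1.579
v 0.947 -0.365 -1.593
v 0.997 -0.682 -1.542
v 1.168 -0.938 -1.438
v 1.424 -1.082 -1.299
v 1.715 -1.087 -1.155
v -2.197 -0.82 -2.563
v -1.847 -1.323 -2.018
v -2.353 -1.837 -3.402
v -2.003 -2.34 -2.857
v -2.743 -2.021 -2.705
v -2.647 -1.393 -2.186
v -1.553 -1.767 -3.234
v -1.457 -1.139 -2.715
v -1.449 -1.908 -2.432
v -2.185 -2.066 -2.106
v -2.015 -1.094 -3.314
v -2.751 -1.252 -2.988
f 2 1 5
f 2 5 3
f 3 5 6
f 3 6 4
f 5 1 7
f 5 7 6
f 6 7 8
f 6 8 4
f 7 1 9
f 7 9 8
f 8 9 10
f 8 10 4
f 9 1 11
f 9 11 10
f 10 11 12
f 10 12 4
f 11 1 13
f 11 13 12
f 12 13 14
f 12 14 4
f 13 1 15
f 13 15 14
f 14 15 16
f 14 16 4
f 15 1 17
f 15 17 16
f 16 17 18
f 16 18 4
f 17 1 19
f 17 19 18
f 18 19 20
f 18 20 4
f 19 1 2
f 19 2 20
f 20 2 3
f 20 3 4
f 22 21 25
f 22 25 23
f 23 25 26
f 23 26 24
f 25 21 27
f 25 27 26
f 26 27 28
f 26 28 24
f 27 21 29
f 27 29 28
f 28 29 30
f 28 30 24
f 29 21 31
f 29 31 30
f 30 31 32
f 30 32 24
f 31 21 33
f 31 33 32
f 32 33 34
f 32 34 24
f 33 21 35
f 33 35 34
f 34 35 36
f 34 36 24
f 35 21 37
f 35 37 36
f 36 37 38
f 36 38 24
f 37 21 39
f 37 39 38
f 38 39 40
f 38 40 24
f 39 21 41
f 39 41 40
f 40 41 42
f 40 42 24
f 41 21 43
f 41 43 42
f 42 43 44
f 42 44 24
f 43 21 22
f 43 22 44
f 44 22 23
f 44 23 24
f 46 45 48
f 46 48 47
f 48 45 49
f 48 49 47
f 49 45 50
f 49 50 47
f 50 45 51
f 50 51 47
f 51 45 52
f 51 52 47
f 52 45 53
f 52 53 47
f 53 45 54
f 53 54 47
f 54 45 55
f 54 55 47
f 55 45 56
f 55 56 47
f 56 45 57
f 56 57 47
f 57 45 58
f 57 58 47
f 58 45 59
f 58 59 47
f 59 45 60
f 59 60 47
f 60 45 46
f 60 46 47
f 61 72 66
f 61 66 62
f 61 62 68
f 61 68 71
f 61 71 72
f 62 66 70
f 66 72 65
f 72 71 63
f 71 68 67
f 68 62 69
f 64 70 65
f 64 65 63
f 64 63 67
f 64 67 69
f 64 69 70
f 65 70 66
f 63 65 72
f 67 63 71
f 69 67 68
f 70 69 62



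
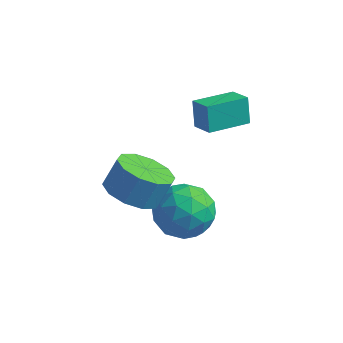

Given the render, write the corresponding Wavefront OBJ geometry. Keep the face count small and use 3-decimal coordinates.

v 2.235 -1.446 1.834
v 3.004 -2.086 1.977
v 3.253 -1.573 2.929
v 2.485 -0.934 2.786
v 3.218 -1.595 1.656
v 3.468 -1.082 2.609
v 3.058 -1.047 1.404
v 3.307 -0.535 2.356
v 2.583 -0.652 1.315
v 2.832 -0.139 2.268
v 1.975 -0.56 1.425
v 2.224 -0.048 2.378
v 1.467 -0.807 1.691
v 1.716 -0.294 2.643
v 1.252 -1.298 2.011
v 1.502 -0.785 2.964
v 1.413 -1.845 2.264
v 1.662 -1.333 3.216
v 1.888 -2.241 2.352
v 2.137 -1.728 3.305
v 2.496 -2.332 2.242
v 2.745 -1.82 3.195
v 3.339 0.802 0.533
v 3.96 0.184 1.205
v 2.96 -0.644 -0.445
v 3.581 -1.262 0.227
v 2.629 -0.836 0.59
v 2.863 0.057 1.195
v 4.057 -0.517 -0.435
v 4.291 0.376 0.17
v 4.403 -0.631 0.607
v 3.521 -0.828 1.241
v 3.399 0.368 -0.481
v 2.517 0.171 0.153
v 3.683 0.62 0.955
v 3.237 -1.08 -0.195
v 2.678 -0.83 0.018
v 3.042 -1.193 0.414
v 3.038 0.545 0.949
v 3.403 0.182 1.344
v 2.621 -0.417 0.982
v 3.517 -0.642 -0.584
v 3.882 -1.005 -0.189
v 3.878 0.733 0.346
v 4.242 0.37 0.742
v 4.299 -0.043 -0.222
v 4.308 -0.222 0.999
v 4.085 -1.072 0.424
v 4.365 -0.635 0.035
v 4.503 -0.109 0.39
v 3.79 -0.338 1.371
v 3.567 -1.188 0.796
v 3.007 -0.938 1.01
v 3.145 -0.413 1.365
v 4.05 -0.817 1.02
v 3.353 0.728 -0.036
v 3.13 -0.122 -0.611
v 3.775 -0.047 -0.605
v 3.913 0.478 -0.25
v 2.835 0.612 0.336
v 2.612 -0.238 -0.239
v 2.417 -0.351 0.37
v 2.555 0.175 0.725
v 2.87 0.357 -0.26
v 3.793 0.799 3.804
v 3.539 1.117 4.75
v 3.065 1.173 3.482
v 2.811 1.491 4.428
v 4.569 2.109 3.572
v 4.315 2.427 4.518
v 3.841 2.483 3.25
v 3.587 2.801 4.196
f 2 1 5
f 2 5 3
f 3 5 6
f 3 6 4
f 5 1 7
f 5 7 6
f 6 7 8
f 6 8 4
f 7 1 9
f 7 9 8
f 8 9 10
f 8 10 4
f 9 1 11
f 9 11 10
f 10 11 12
f 10 12 4
f 11 1 13
f 11 13 12
f 12 13 14
f 12 14 4
f 13 1 15
f 13 15 14
f 14 15 16
f 14 16 4
f 15 1 17
f 15 17 16
f 16 17 18
f 16 18 4
f 17 1 19
f 17 19 18
f 18 19 20
f 18 20 4
f 19 1 21
f 19 21 20
f 20 21 22
f 20 22 4
f 21 1 2
f 21 2 22
f 22 2 3
f 22 3 4
f 23 60 39
f 60 34 63
f 39 63 28
f 60 63 39
f 23 39 35
f 39 28 40
f 35 40 24
f 39 40 35
f 23 35 44
f 35 24 45
f 44 45 30
f 35 45 44
f 23 44 56
f 44 30 59
f 56 59 33
f 44 59 56
f 23 56 60
f 56 33 64
f 60 64 34
f 56 64 60
f 24 40 51
f 40 28 54
f 51 54 32
f 40 54 51
f 28 63 41
f 63 34 62
f 41 62 27
f 63 62 41
f 34 64 61
f 64 33 57
f 61 57 25
f 64 57 61
f 33 59 58
f 59 30 46
f 58 46 29
f 59 46 58
f 30 45 50
f 45 24 47
f 50 47 31
f 45 47 50
f 26 52 38
f 52 32 53
f 38 53 27
f 52 53 38
f 26 38 36
f 38 27 37
f 36 37 25
f 38 37 36
f 26 36 43
f 36 25 42
f 43 42 29
f 36 42 43
f 26 43 48
f 43 29 49
f 48 49 31
f 43 49 48
f 26 48 52
f 48 31 55
f 52 55 32
f 48 55 52
f 27 53 41
f 53 32 54
f 41 54 28
f 53 54 41
f 25 37 61
f 37 27 62
f 61 62 34
f 37 62 61
f 29 42 58
f 42 25 57
f 58 57 33
f 42 57 58
f 31 49 50
f 49 29 46
f 50 46 30
f 49 46 50
f 32 55 51
f 55 31 47
f 51 47 24
f 55 47 51
f 66 68 65
f 69 66 65
f 65 68 67
f 67 69 65
f 66 72 68
f 70 66 69
f 70 72 66
f 68 72 67
f 71 69 67
f 67 72 71
f 71 70 69
f 72 70 71



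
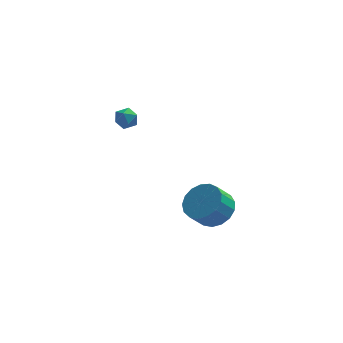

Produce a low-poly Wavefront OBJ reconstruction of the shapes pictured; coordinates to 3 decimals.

v 3.34 -3.187 -2.511
v 3.994 -4.033 -2.485
v 3.354 -4.499 -1.544
v 2.7 -3.653 -1.569
v 4.216 -3.698 -2.168
v 3.576 -4.164 -1.227
v 4.237 -3.245 -1.93
v 3.597 -3.711 -0.988
v 4.052 -2.779 -1.824
v 3.412 -3.245 -0.883
v 3.705 -2.406 -1.876
v 3.065 -2.872 -0.935
v 3.274 -2.213 -2.073
v 2.634 -2.679 -1.132
v 2.858 -2.242 -2.371
v 2.218 -2.708 -1.43
v 2.552 -2.488 -2.7
v 1.912 -2.954 -1.759
v 2.427 -2.894 -2.986
v 1.787 -3.36 -2.045
v 2.512 -3.367 -3.163
v 1.871 -3.833 -2.222
v 2.785 -3.799 -3.191
v 2.145 -4.265 -2.25
v 3.186 -4.091 -3.063
v 2.546 -4.557 -2.121
v 3.623 -4.175 -2.808
v 2.982 -4.641 -1.866
v -1.216 -3.275 3.645
v -0.859 -2.852 3.946
v -0.621 -4.028 3.994
v -0.264 -3.605 4.295
v -0.853 -3.716 4.491
v -1.221 -3.251 4.275
v -0.259 -3.629 3.665
v -0.627 -3.164 3.449
v -0.267 -3.071 3.959
v -0.634 -3.125 4.469
v -0.846 -3.755 3.471
v -1.213 -3.809 3.981
f 2 1 5
f 2 5 3
f 3 5 6
f 3 6 4
f 5 1 7
f 5 7 6
f 6 7 8
f 6 8 4
f 7 1 9
f 7 9 8
f 8 9 10
f 8 10 4
f 9 1 11
f 9 11 10
f 10 11 12
f 10 12 4
f 11 1 13
f 11 13 12
f 12 13 14
f 12 14 4
f 13 1 15
f 13 15 14
f 14 15 16
f 14 16 4
f 15 1 17
f 15 17 16
f 16 17 18
f 16 18 4
f 17 1 19
f 17 19 18
f 18 19 20
f 18 20 4
f 19 1 21
f 19 21 20
f 20 21 22
f 20 22 4
f 21 1 23
f 21 23 22
f 22 23 24
f 22 24 4
f 23 1 25
f 23 25 24
f 24 25 26
f 24 26 4
f 25 1 27
f 25 27 26
f 26 27 28
f 26 28 4
f 27 1 2
f 27 2 28
f 28 2 3
f 28 3 4
f 29 40 34
f 29 34 30
f 29 30 36
f 29 36 39
f 29 39 40
f 30 34 38
f 34 40 33
f 40 39 31
f 39 36 35
f 36 30 37
f 32 38 33
f 32 33 31
f 32 31 35
f 32 35 37
f 32 37 38
f 33 38 34
f 31 33 40
f 35 31 39
f 37 35 36
f 38 37 30



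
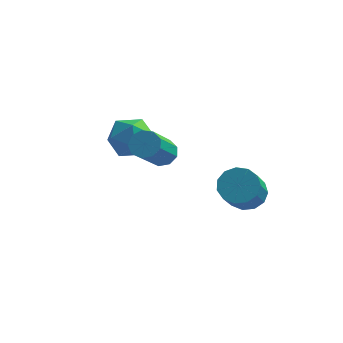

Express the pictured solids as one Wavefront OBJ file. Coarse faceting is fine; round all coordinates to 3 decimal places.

v 1.922 3.609 -1.823
v 2.342 3.125 -2.302
v 2.338 1.708 -0.877
v 1.918 2.191 -0.397
v 2.643 3.362 -2.066
v 2.639 1.945 -0.64
v 2.716 3.678 -1.752
v 2.712 2.26 -0.327
v 2.536 3.971 -1.461
v 2.533 2.554 -0.035
v 2.162 4.149 -1.284
v 2.158 2.732 0.141
v 1.711 4.156 -1.279
v 1.707 2.739 0.147
v 1.327 3.989 -1.446
v 1.324 2.572 -0.021
v 1.132 3.701 -1.733
v 1.129 2.284 -0.308
v 1.188 3.384 -2.048
v 1.184 1.967 -0.623
v 1.477 3.138 -2.292
v 1.473 1.721 -0.867
v 1.907 3.041 -2.387
v 1.903 1.624 -0.961
v -0.647 1.238 1.603
v -0.267 0.891 1.295
v -0.472 -0.625 2.749
v -0.853 -0.278 3.057
v -0.06 1.121 1.565
v -0.265 -0.394 3.018
v -0.128 1.406 1.852
v -0.333 -0.109 3.306
v -0.439 1.612 2.023
v -0.644 0.097 3.477
v -0.848 1.643 1.998
v -1.053 0.128 3.451
v -1.163 1.484 1.788
v -1.368 -0.031 3.241
v -1.236 1.21 1.491
v -1.441 -0.306 2.945
v -1.035 0.949 1.247
v -1.24 -0.567 2.701
v -0.652 0.823 1.17
v -0.857 -0.693 2.623
v -3.215 3.276 0.415
v -2.71 4.099 0.568
v -1.95 2.421 0.832
v -1.445 3.244 0.985
v -2.181 3.005 1.582
v -2.963 3.533 1.324
v -1.697 2.987 0.076
v -2.479 3.515 -0.182
v -1.771 3.92 0.358
v -2.071 3.931 1.289
v -2.589 2.589 0.111
v -2.889 2.6 1.042
f 2 1 5
f 2 5 3
f 3 5 6
f 3 6 4
f 5 1 7
f 5 7 6
f 6 7 8
f 6 8 4
f 7 1 9
f 7 9 8
f 8 9 10
f 8 10 4
f 9 1 11
f 9 11 10
f 10 11 12
f 10 12 4
f 11 1 13
f 11 13 12
f 12 13 14
f 12 14 4
f 13 1 15
f 13 15 14
f 14 15 16
f 14 16 4
f 15 1 17
f 15 17 16
f 16 17 18
f 16 18 4
f 17 1 19
f 17 19 18
f 18 19 20
f 18 20 4
f 19 1 21
f 19 21 20
f 20 21 22
f 20 22 4
f 21 1 23
f 21 23 22
f 22 23 24
f 22 24 4
f 23 1 2
f 23 2 24
f 24 2 3
f 24 3 4
f 26 25 29
f 26 29 27
f 27 29 30
f 27 30 28
f 29 25 31
f 29 31 30
f 30 31 32
f 30 32 28
f 31 25 33
f 31 33 32
f 32 33 34
f 32 34 28
f 33 25 35
f 33 35 34
f 34 35 36
f 34 36 28
f 35 25 37
f 35 37 36
f 36 37 38
f 36 38 28
f 37 25 39
f 37 39 38
f 38 39 40
f 38 40 28
f 39 25 41
f 39 41 40
f 40 41 42
f 40 42 28
f 41 25 43
f 41 43 42
f 42 43 44
f 42 44 28
f 43 25 26
f 43 26 44
f 44 26 27
f 44 27 28
f 45 56 50
f 45 50 46
f 45 46 52
f 45 52 55
f 45 55 56
f 46 50 54
f 50 56 49
f 56 55 47
f 55 52 51
f 52 46 53
f 48 54 49
f 48 49 47
f 48 47 51
f 48 51 53
f 48 53 54
f 49 54 50
f 47 49 56
f 51 47 55
f 53 51 52
f 54 53 46



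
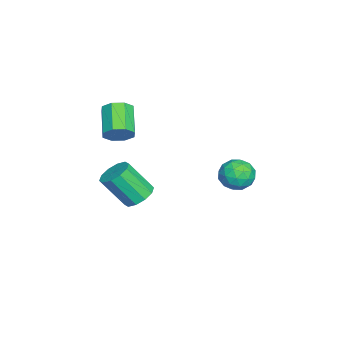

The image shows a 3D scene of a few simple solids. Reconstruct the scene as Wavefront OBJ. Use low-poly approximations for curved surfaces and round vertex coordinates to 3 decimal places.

v 0.415 -2.149 -1.077
v 1.174 -1.702 -0.779
v 1.245 -2.964 0.935
v 0.485 -3.411 0.637
v 0.714 -1.434 -0.563
v 0.785 -2.697 1.151
v 0.139 -1.439 -0.543
v 0.21 -2.702 1.171
v -0.33 -1.715 -0.727
v -0.259 -2.978 0.987
v -0.515 -2.157 -1.045
v -0.444 -3.42 0.669
v -0.345 -2.596 -1.375
v -0.274 -3.858 0.339
v 0.115 -2.863 -1.591
v 0.186 -4.126 0.123
v 0.69 -2.858 -1.611
v 0.761 -4.121 0.103
v 1.159 -2.582 -1.427
v 1.23 -3.845 0.287
v 1.344 -2.14 -1.109
v 1.415 -3.403 0.605
v 0.336 -3.169 3.321
v 0.67 -2.734 3.983
v -0.861 -3.076 4.981
v -1.196 -3.511 4.319
v 0.321 -2.349 3.579
v -1.21 -2.691 4.578
v -0.019 -2.444 3.024
v -1.551 -2.786 4.023
v -0.152 -2.964 2.643
v -1.684 -3.306 3.641
v 0.001 -3.604 2.659
v -1.53 -3.946 3.657
v 0.35 -3.989 3.062
v -1.181 -4.331 4.061
v 0.691 -3.894 3.617
v -0.841 -4.236 4.616
v 0.824 -3.374 3.999
v -0.708 -3.716 4.997
v 2.587 3.969 2.881
v 3.346 3.765 2.282
v 2.214 2.415 2.938
v 2.973 2.211 2.339
v 3.141 2.519 3.263
v 3.372 3.479 3.228
v 2.188 2.701 1.992
v 2.419 3.661 1.957
v 3.1 2.981 1.733
v 3.689 2.868 2.518
v 1.871 3.312 2.702
v 2.46 3.199 3.487
v 2.999 4.003 2.576
v 2.561 2.177 2.644
v 2.66 2.358 3.187
v 3.106 2.237 2.835
v 3.015 3.835 3.132
v 3.461 3.715 2.78
v 3.34 2.983 3.357
v 2.099 2.465 2.44
v 2.545 2.345 2.088
v 2.454 3.943 2.385
v 2.9 3.822 2.033
v 2.22 3.197 1.863
v 3.301 3.423 1.902
v 3.081 2.509 1.935
v 2.62 2.797 1.731
v 2.755 3.362 1.71
v 3.647 3.356 2.363
v 3.428 2.443 2.397
v 3.527 2.624 2.94
v 3.662 3.188 2.919
v 3.502 2.896 2.04
v 2.132 3.737 2.823
v 1.913 2.824 2.857
v 1.898 2.992 2.301
v 2.033 3.556 2.28
v 2.479 3.671 3.285
v 2.259 2.757 3.318
v 2.805 2.818 3.51
v 2.94 3.383 3.489
v 2.058 3.284 3.18
f 2 1 5
f 2 5 3
f 3 5 6
f 3 6 4
f 5 1 7
f 5 7 6
f 6 7 8
f 6 8 4
f 7 1 9
f 7 9 8
f 8 9 10
f 8 10 4
f 9 1 11
f 9 11 10
f 10 11 12
f 10 12 4
f 11 1 13
f 11 13 12
f 12 13 14
f 12 14 4
f 13 1 15
f 13 15 14
f 14 15 16
f 14 16 4
f 15 1 17
f 15 17 16
f 16 17 18
f 16 18 4
f 17 1 19
f 17 19 18
f 18 19 20
f 18 20 4
f 19 1 21
f 19 21 20
f 20 21 22
f 20 22 4
f 21 1 2
f 21 2 22
f 22 2 3
f 22 3 4
f 24 23 27
f 24 27 25
f 25 27 28
f 25 28 26
f 27 23 29
f 27 29 28
f 28 29 30
f 28 30 26
f 29 23 31
f 29 31 30
f 30 31 32
f 30 32 26
f 31 23 33
f 31 33 32
f 32 33 34
f 32 34 26
f 33 23 35
f 33 35 34
f 34 35 36
f 34 36 26
f 35 23 37
f 35 37 36
f 36 37 38
f 36 38 26
f 37 23 39
f 37 39 38
f 38 39 40
f 38 40 26
f 39 23 24
f 39 24 40
f 40 24 25
f 40 25 26
f 41 78 57
f 78 52 81
f 57 81 46
f 78 81 57
f 41 57 53
f 57 46 58
f 53 58 42
f 57 58 53
f 41 53 62
f 53 42 63
f 62 63 48
f 53 63 62
f 41 62 74
f 62 48 77
f 74 77 51
f 62 77 74
f 41 74 78
f 74 51 82
f 78 82 52
f 74 82 78
f 42 58 69
f 58 46 72
f 69 72 50
f 58 72 69
f 46 81 59
f 81 52 80
f 59 80 45
f 81 80 59
f 52 82 79
f 82 51 75
f 79 75 43
f 82 75 79
f 51 77 76
f 77 48 64
f 76 64 47
f 77 64 76
f 48 63 68
f 63 42 65
f 68 65 49
f 63 65 68
f 44 70 56
f 70 50 71
f 56 71 45
f 70 71 56
f 44 56 54
f 56 45 55
f 54 55 43
f 56 55 54
f 44 54 61
f 54 43 60
f 61 60 47
f 54 60 61
f 44 61 66
f 61 47 67
f 66 67 49
f 61 67 66
f 44 66 70
f 66 49 73
f 70 73 50
f 66 73 70
f 45 71 59
f 71 50 72
f 59 72 46
f 71 72 59
f 43 55 79
f 55 45 80
f 79 80 52
f 55 80 79
f 47 60 76
f 60 43 75
f 76 75 51
f 60 75 76
f 49 67 68
f 67 47 64
f 68 64 48
f 67 64 68
f 50 73 69
f 73 49 65
f 69 65 42
f 73 65 69



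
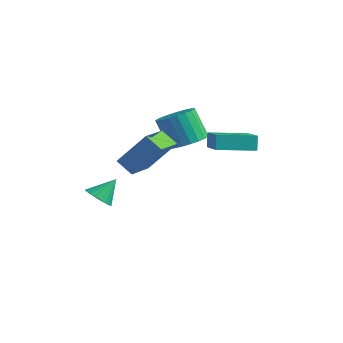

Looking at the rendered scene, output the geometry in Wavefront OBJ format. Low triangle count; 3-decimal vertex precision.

v 0.974 -1.549 0.279
v 0.755 -1.279 1.033
v 2.127 -0.077 0.087
v 1.908 0.193 0.841
v 2.552 -2.673 1.139
v 2.333 -2.403 1.893
v 3.705 -1.201 0.947
v 3.486 -0.931 1.701
v -0.817 -4.593 -0.988
v -1.668 -4.712 -0.402
v -1.344 -3.017 -1.433
v -2.195 -3.136 -0.847
v 0.235 -3.764 0.707
v -0.616 -3.883 1.293
v -0.292 -2.188 0.262
v -1.143 -2.307 0.848
v -0.676 -0.995 -0.245
v 0.166 -1.215 0.227
v -0.702 -1.244 1.758
v -1.544 -1.025 1.285
v 0.167 -0.803 0.236
v -0.701 -0.833 1.767
v 0.023 -0.425 0.162
v -0.845 -0.454 1.693
v -0.242 -0.145 0.017
v -1.11 -0.174 1.548
v -0.582 -0.012 -0.173
v -1.45 -0.042 1.358
v -0.938 -0.05 -0.376
v -1.806 -0.079 1.155
v -1.249 -0.25 -0.556
v -2.117 -0.28 0.975
v -1.461 -0.58 -0.683
v -2.329 -0.609 0.848
v -1.537 -0.981 -0.733
v -2.405 -1.011 0.797
v -1.465 -1.385 -0.7
v -2.332 -1.415 0.831
v -1.255 -1.722 -0.588
v -2.123 -1.751 0.943
v -0.946 -1.932 -0.416
v -1.814 -1.962 1.114
v -0.59 -1.981 -0.216
v -1.458 -2.01 1.315
v -0.249 -1.859 -0.02
v -1.117 -1.889 1.511
v 0.018 -1.588 0.137
v -0.849 -1.618 1.668
v -3.217 -4.462 -3.587
v -2.464 -4.454 -3.791
v -2.963 -3.518 -2.613
v -2.588 -4.223 -3.982
v -2.821 -4.034 -4.105
v -3.122 -3.918 -4.138
v -3.439 -3.896 -4.077
v -3.719 -3.972 -3.93
v -3.911 -4.133 -3.724
v -3.984 -4.351 -3.495
v -3.923 -4.587 -3.282
v -3.741 -4.802 -3.121
v -3.468 -4.958 -3.041
v -3.152 -5.029 -3.056
v -2.847 -5.001 -3.162
v -2.606 -4.88 -3.342
v -2.47 -4.686 -3.565
f 2 4 1
f 5 2 1
f 1 4 3
f 3 5 1
f 2 8 4
f 6 2 5
f 6 8 2
f 4 8 3
f 7 5 3
f 3 8 7
f 7 6 5
f 8 6 7
f 10 12 9
f 13 10 9
f 9 12 11
f 11 13 9
f 10 16 12
f 14 10 13
f 14 16 10
f 12 16 11
f 15 13 11
f 11 16 15
f 15 14 13
f 16 14 15
f 18 17 21
f 18 21 19
f 19 21 22
f 19 22 20
f 21 17 23
f 21 23 22
f 22 23 24
f 22 24 20
f 23 17 25
f 23 25 24
f 24 25 26
f 24 26 20
f 25 17 27
f 25 27 26
f 26 27 28
f 26 28 20
f 27 17 29
f 27 29 28
f 28 29 30
f 28 30 20
f 29 17 31
f 29 31 30
f 30 31 32
f 30 32 20
f 31 17 33
f 31 33 32
f 32 33 34
f 32 34 20
f 33 17 35
f 33 35 34
f 34 35 36
f 34 36 20
f 35 17 37
f 35 37 36
f 36 37 38
f 36 38 20
f 37 17 39
f 37 39 38
f 38 39 40
f 38 40 20
f 39 17 41
f 39 41 40
f 40 41 42
f 40 42 20
f 41 17 43
f 41 43 42
f 42 43 44
f 42 44 20
f 43 17 45
f 43 45 44
f 44 45 46
f 44 46 20
f 45 17 47
f 45 47 46
f 46 47 48
f 46 48 20
f 47 17 18
f 47 18 48
f 48 18 19
f 48 19 20
f 50 49 52
f 50 52 51
f 52 49 53
f 52 53 51
f 53 49 54
f 53 54 51
f 54 49 55
f 54 55 51
f 55 49 56
f 55 56 51
f 56 49 57
f 56 57 51
f 57 49 58
f 57 58 51
f 58 49 59
f 58 59 51
f 59 49 60
f 59 60 51
f 60 49 61
f 60 61 51
f 61 49 62
f 61 62 51
f 62 49 63
f 62 63 51
f 63 49 64
f 63 64 51
f 64 49 65
f 64 65 51
f 65 49 50
f 65 50 51



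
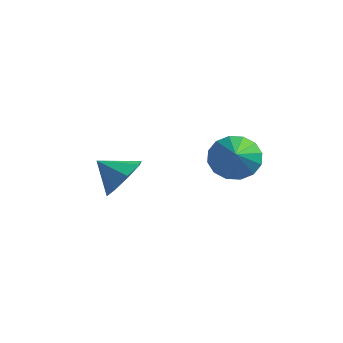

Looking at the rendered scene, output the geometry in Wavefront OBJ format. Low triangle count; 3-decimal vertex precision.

v -2.622 0.151 -2.63
v -2.08 0.322 -1.844
v -3.558 -0.191 -1.91
v -2.464 0.92 -2.059
v -2.941 1.067 -2.609
v -3.23 0.678 -3.171
v -3.164 -0.019 -3.416
v -2.779 -0.617 -3.201
v -2.303 -0.765 -2.651
v -2.013 -0.376 -2.089
v 1.207 1.254 -0.804
v 2.017 1.643 -1.043
v 2.093 0.026 0.204
v 1.881 1.874 -0.643
v 1.564 1.938 -0.286
v 1.151 1.819 -0.068
v 0.754 1.549 -0.048
v 0.477 1.199 -0.23
v 0.396 0.865 -0.566
v 0.532 0.634 -0.966
v 0.849 0.57 -1.323
v 1.262 0.689 -1.541
v 1.66 0.959 -1.561
v 1.936 1.309 -1.379
f 2 1 4
f 2 4 3
f 4 1 5
f 4 5 3
f 5 1 6
f 5 6 3
f 6 1 7
f 6 7 3
f 7 1 8
f 7 8 3
f 8 1 9
f 8 9 3
f 9 1 10
f 9 10 3
f 10 1 2
f 10 2 3
f 12 11 14
f 12 14 13
f 14 11 15
f 14 15 13
f 15 11 16
f 15 16 13
f 16 11 17
f 16 17 13
f 17 11 18
f 17 18 13
f 18 11 19
f 18 19 13
f 19 11 20
f 19 20 13
f 20 11 21
f 20 21 13
f 21 11 22
f 21 22 13
f 22 11 23
f 22 23 13
f 23 11 24
f 23 24 13
f 24 11 12
f 24 12 13



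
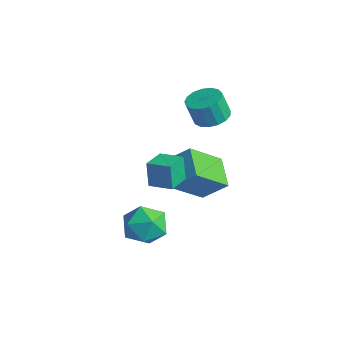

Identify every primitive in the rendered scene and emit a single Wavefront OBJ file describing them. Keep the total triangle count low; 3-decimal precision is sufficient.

v -1.725 -2.463 -2.207
v -1.022 -2.166 -2.884
v -0.878 -3.854 -1.936
v -0.175 -3.557 -2.613
v -0.267 -3.066 -1.724
v -0.79 -2.206 -1.891
v -1.11 -3.814 -2.929
v -1.633 -2.954 -3.096
v -0.642 -3.001 -3.33
v -0.12 -2.539 -2.585
v -1.78 -3.481 -2.235
v -1.258 -3.019 -1.49
v -2.901 -1.022 -1.613
v -3.157 -0.957 -0.452
v -2.011 -0.471 -1.447
v -2.267 -0.406 -0.287
v -2.333 -1.994 -1.433
v -2.589 -1.929 -0.273
v -1.443 -1.443 -1.268
v -1.699 -1.378 -0.107
v -2.781 1.258 1.177
v -2.192 0.735 1.113
v -2.35 0.42 2.218
v -2.939 0.942 2.283
v -2.02 1.051 1.228
v -2.178 0.736 2.333
v -2.022 1.415 1.331
v -2.18 1.1 2.436
v -2.198 1.743 1.399
v -2.356 1.428 2.504
v -2.508 1.959 1.417
v -2.666 1.644 2.522
v -2.88 2.015 1.379
v -3.038 1.7 2.484
v -3.229 1.897 1.296
v -3.387 1.582 2.401
v -3.476 1.633 1.185
v -3.634 1.318 2.29
v -3.564 1.283 1.073
v -3.722 0.968 2.178
v -3.472 0.927 0.984
v -3.63 0.612 2.089
v -3.222 0.646 0.94
v -3.38 0.331 2.045
v -2.871 0.506 0.95
v -3.029 0.191 2.056
v -2.499 0.538 1.013
v -2.657 0.223 2.118
v -4.489 1.623 -3.543
v -4.513 0.079 -2.242
v -3.759 2.401 -2.607
v -3.783 0.857 -1.305
v -3.177 1.103 -4.135
v -3.201 -0.441 -2.833
v -2.447 1.881 -3.198
v -2.471 0.337 -1.897
f 1 12 6
f 1 6 2
f 1 2 8
f 1 8 11
f 1 11 12
f 2 6 10
f 6 12 5
f 12 11 3
f 11 8 7
f 8 2 9
f 4 10 5
f 4 5 3
f 4 3 7
f 4 7 9
f 4 9 10
f 5 10 6
f 3 5 12
f 7 3 11
f 9 7 8
f 10 9 2
f 14 16 13
f 17 14 13
f 13 16 15
f 15 17 13
f 14 20 16
f 18 14 17
f 18 20 14
f 16 20 15
f 19 17 15
f 15 20 19
f 19 18 17
f 20 18 19
f 22 21 25
f 22 25 23
f 23 25 26
f 23 26 24
f 25 21 27
f 25 27 26
f 26 27 28
f 26 28 24
f 27 21 29
f 27 29 28
f 28 29 30
f 28 30 24
f 29 21 31
f 29 31 30
f 30 31 32
f 30 32 24
f 31 21 33
f 31 33 32
f 32 33 34
f 32 34 24
f 33 21 35
f 33 35 34
f 34 35 36
f 34 36 24
f 35 21 37
f 35 37 36
f 36 37 38
f 36 38 24
f 37 21 39
f 37 39 38
f 38 39 40
f 38 40 24
f 39 21 41
f 39 41 40
f 40 41 42
f 40 42 24
f 41 21 43
f 41 43 42
f 42 43 44
f 42 44 24
f 43 21 45
f 43 45 44
f 44 45 46
f 44 46 24
f 45 21 47
f 45 47 46
f 46 47 48
f 46 48 24
f 47 21 22
f 47 22 48
f 48 22 23
f 48 23 24
f 50 52 49
f 53 50 49
f 49 52 51
f 51 53 49
f 50 56 52
f 54 50 53
f 54 56 50
f 52 56 51
f 55 53 51
f 51 56 55
f 55 54 53
f 56 54 55



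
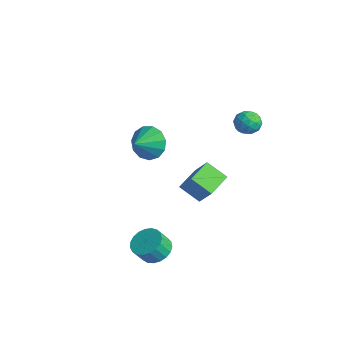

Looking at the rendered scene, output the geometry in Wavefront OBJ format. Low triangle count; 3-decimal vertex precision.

v 2.283 -0.492 0.152
v 1.432 -1.146 0.921
v 1.611 0.773 0.483
v 0.76 0.119 1.252
v 3.16 -0.319 1.268
v 2.309 -0.973 2.037
v 2.488 0.946 1.599
v 1.637 0.292 2.368
v 2.832 -3.192 -2.063
v 3.598 -2.826 -1.833
v 3.614 -3.402 -0.968
v 2.848 -3.768 -1.197
v 3.356 -2.599 -1.678
v 3.372 -3.175 -0.812
v 3.024 -2.475 -1.59
v 3.04 -3.051 -0.724
v 2.658 -2.475 -1.583
v 2.674 -3.051 -0.717
v 2.322 -2.599 -1.659
v 2.338 -3.175 -0.793
v 2.074 -2.826 -1.805
v 2.09 -3.402 -0.939
v 1.958 -3.116 -1.996
v 1.974 -3.692 -1.13
v 1.992 -3.418 -2.198
v 2.008 -3.995 -1.332
v 2.172 -3.682 -2.377
v 2.188 -4.258 -1.511
v 2.466 -3.861 -2.501
v 2.482 -4.437 -1.636
v 2.823 -3.925 -2.55
v 2.839 -4.501 -1.685
v 3.182 -3.861 -2.515
v 3.198 -4.437 -1.649
v 3.48 -3.682 -2.401
v 3.496 -4.258 -1.535
v 3.666 -3.418 -2.229
v 3.682 -3.994 -1.363
v 3.708 -3.115 -2.028
v 3.724 -3.691 -1.162
v 0.642 3.863 3.546
v 0.979 3.338 3.098
v 0.381 2.982 4.382
v 0.718 2.457 3.934
v 1.142 2.995 4.28
v 1.303 3.539 3.764
v 0.057 2.781 3.716
v 0.218 3.325 3.2
v 0.617 2.669 3.203
v 1.287 2.801 3.552
v 0.073 3.519 3.928
v 0.743 3.651 4.277
v 0.833 3.678 3.249
v 0.527 2.642 4.231
v 0.776 2.958 4.435
v 0.974 2.65 4.172
v 1.024 3.796 3.64
v 1.222 3.487 3.377
v 1.318 3.286 4.072
v 0.138 2.833 4.103
v 0.336 2.524 3.84
v 0.386 3.67 3.308
v 0.584 3.362 3.045
v 0.042 3.034 3.408
v 0.818 2.976 3.047
v 0.665 2.458 3.539
v 0.276 2.649 3.411
v 0.371 2.969 3.107
v 1.213 3.054 3.252
v 1.059 2.536 3.744
v 1.309 2.852 3.947
v 1.403 3.172 3.644
v 1 2.661 3.314
v 0.301 3.784 3.736
v 0.147 3.266 4.228
v -0.043 3.148 3.836
v 0.051 3.468 3.533
v 0.695 3.862 3.941
v 0.542 3.344 4.433
v 0.989 3.351 4.373
v 1.084 3.671 4.069
v 0.36 3.659 4.166
v -3.476 -0.215 0.78
v -2.937 -0.465 -0.134
v -3.024 -1.285 1.34
v -2.554 -0.126 0.205
v -2.464 0.186 0.727
v -2.695 0.37 1.265
v -3.174 0.368 1.65
v -3.749 0.182 1.758
v -4.238 -0.131 1.555
v -4.484 -0.47 1.107
v -4.411 -0.728 0.554
v -4.041 -0.824 0.073
v -3.491 -0.726 -0.183
f 2 4 1
f 5 2 1
f 1 4 3
f 3 5 1
f 2 8 4
f 6 2 5
f 6 8 2
f 4 8 3
f 7 5 3
f 3 8 7
f 7 6 5
f 8 6 7
f 10 9 13
f 10 13 11
f 11 13 14
f 11 14 12
f 13 9 15
f 13 15 14
f 14 15 16
f 14 16 12
f 15 9 17
f 15 17 16
f 16 17 18
f 16 18 12
f 17 9 19
f 17 19 18
f 18 19 20
f 18 20 12
f 19 9 21
f 19 21 20
f 20 21 22
f 20 22 12
f 21 9 23
f 21 23 22
f 22 23 24
f 22 24 12
f 23 9 25
f 23 25 24
f 24 25 26
f 24 26 12
f 25 9 27
f 25 27 26
f 26 27 28
f 26 28 12
f 27 9 29
f 27 29 28
f 28 29 30
f 28 30 12
f 29 9 31
f 29 31 30
f 30 31 32
f 30 32 12
f 31 9 33
f 31 33 32
f 32 33 34
f 32 34 12
f 33 9 35
f 33 35 34
f 34 35 36
f 34 36 12
f 35 9 37
f 35 37 36
f 36 37 38
f 36 38 12
f 37 9 39
f 37 39 38
f 38 39 40
f 38 40 12
f 39 9 10
f 39 10 40
f 40 10 11
f 40 11 12
f 41 78 57
f 78 52 81
f 57 81 46
f 78 81 57
f 41 57 53
f 57 46 58
f 53 58 42
f 57 58 53
f 41 53 62
f 53 42 63
f 62 63 48
f 53 63 62
f 41 62 74
f 62 48 77
f 74 77 51
f 62 77 74
f 41 74 78
f 74 51 82
f 78 82 52
f 74 82 78
f 42 58 69
f 58 46 72
f 69 72 50
f 58 72 69
f 46 81 59
f 81 52 80
f 59 80 45
f 81 80 59
f 52 82 79
f 82 51 75
f 79 75 43
f 82 75 79
f 51 77 76
f 77 48 64
f 76 64 47
f 77 64 76
f 48 63 68
f 63 42 65
f 68 65 49
f 63 65 68
f 44 70 56
f 70 50 71
f 56 71 45
f 70 71 56
f 44 56 54
f 56 45 55
f 54 55 43
f 56 55 54
f 44 54 61
f 54 43 60
f 61 60 47
f 54 60 61
f 44 61 66
f 61 47 67
f 66 67 49
f 61 67 66
f 44 66 70
f 66 49 73
f 70 73 50
f 66 73 70
f 45 71 59
f 71 50 72
f 59 72 46
f 71 72 59
f 43 55 79
f 55 45 80
f 79 80 52
f 55 80 79
f 47 60 76
f 60 43 75
f 76 75 51
f 60 75 76
f 49 67 68
f 67 47 64
f 68 64 48
f 67 64 68
f 50 73 69
f 73 49 65
f 69 65 42
f 73 65 69
f 84 83 86
f 84 86 85
f 86 83 87
f 86 87 85
f 87 83 88
f 87 88 85
f 88 83 89
f 88 89 85
f 89 83 90
f 89 90 85
f 90 83 91
f 90 91 85
f 91 83 92
f 91 92 85
f 92 83 93
f 92 93 85
f 93 83 94
f 93 94 85
f 94 83 95
f 94 95 85
f 95 83 84
f 95 84 85



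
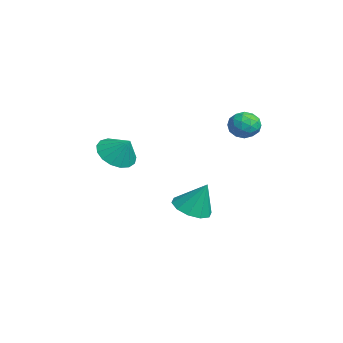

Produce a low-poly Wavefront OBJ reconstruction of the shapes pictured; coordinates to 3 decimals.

v -2.855 0.452 -2.547
v -1.959 0.625 -2.845
v -2.485 1.068 -1.073
v -2.287 1.105 -2.963
v -2.832 1.336 -2.922
v -3.386 1.229 -2.738
v -3.737 0.826 -2.481
v -3.752 0.28 -2.25
v -3.424 -0.2 -2.132
v -2.879 -0.431 -2.172
v -2.325 -0.325 -2.356
v -1.974 0.079 -2.613
v -2.029 2.918 3.125
v -1.529 3.164 2.597
v -2.131 1.836 2.523
v -1.631 2.082 1.995
v -1.393 1.935 2.71
v -1.33 2.604 3.081
v -2.33 2.396 2.039
v -2.267 3.065 2.41
v -1.716 2.842 1.925
v -1.136 2.557 2.34
v -2.524 2.443 2.78
v -1.944 2.158 3.195
v -1.77 3.136 2.914
v -1.89 1.864 2.206
v -1.75 1.777 2.626
v -1.456 1.923 2.316
v -1.653 2.806 3.198
v -1.359 2.951 2.888
v -1.279 2.229 2.954
v -2.301 2.049 2.232
v -2.007 2.194 1.922
v -2.204 3.077 2.804
v -1.91 3.223 2.494
v -2.381 2.771 2.166
v -1.586 3.092 2.209
v -1.646 2.456 1.855
v -2.057 2.64 1.881
v -2.02 3.033 2.099
v -1.246 2.924 2.452
v -1.305 2.288 2.099
v -1.165 2.201 2.519
v -1.128 2.594 2.737
v -1.355 2.735 2.058
v -2.355 2.712 3.021
v -2.414 2.076 2.668
v -2.532 2.406 2.383
v -2.495 2.799 2.601
v -2.014 2.544 3.265
v -2.074 1.908 2.911
v -1.64 1.967 3.021
v -1.603 2.36 3.239
v -2.305 2.265 3.062
v -1.739 -3.053 1.411
v -0.94 -3.455 1.063
v -1.121 -2.587 2.289
v -0.955 -3.045 0.856
v -1.15 -2.637 0.777
v -1.479 -2.323 0.843
v -1.868 -2.177 1.039
v -2.228 -2.231 1.32
v -2.475 -2.474 1.622
v -2.554 -2.849 1.876
v -2.445 -3.271 2.023
v -2.175 -3.642 2.03
v -1.805 -3.879 1.895
v -1.42 -3.926 1.649
v -1.107 -3.773 1.349
f 2 1 4
f 2 4 3
f 4 1 5
f 4 5 3
f 5 1 6
f 5 6 3
f 6 1 7
f 6 7 3
f 7 1 8
f 7 8 3
f 8 1 9
f 8 9 3
f 9 1 10
f 9 10 3
f 10 1 11
f 10 11 3
f 11 1 12
f 11 12 3
f 12 1 2
f 12 2 3
f 13 50 29
f 50 24 53
f 29 53 18
f 50 53 29
f 13 29 25
f 29 18 30
f 25 30 14
f 29 30 25
f 13 25 34
f 25 14 35
f 34 35 20
f 25 35 34
f 13 34 46
f 34 20 49
f 46 49 23
f 34 49 46
f 13 46 50
f 46 23 54
f 50 54 24
f 46 54 50
f 14 30 41
f 30 18 44
f 41 44 22
f 30 44 41
f 18 53 31
f 53 24 52
f 31 52 17
f 53 52 31
f 24 54 51
f 54 23 47
f 51 47 15
f 54 47 51
f 23 49 48
f 49 20 36
f 48 36 19
f 49 36 48
f 20 35 40
f 35 14 37
f 40 37 21
f 35 37 40
f 16 42 28
f 42 22 43
f 28 43 17
f 42 43 28
f 16 28 26
f 28 17 27
f 26 27 15
f 28 27 26
f 16 26 33
f 26 15 32
f 33 32 19
f 26 32 33
f 16 33 38
f 33 19 39
f 38 39 21
f 33 39 38
f 16 38 42
f 38 21 45
f 42 45 22
f 38 45 42
f 17 43 31
f 43 22 44
f 31 44 18
f 43 44 31
f 15 27 51
f 27 17 52
f 51 52 24
f 27 52 51
f 19 32 48
f 32 15 47
f 48 47 23
f 32 47 48
f 21 39 40
f 39 19 36
f 40 36 20
f 39 36 40
f 22 45 41
f 45 21 37
f 41 37 14
f 45 37 41
f 56 55 58
f 56 58 57
f 58 55 59
f 58 59 57
f 59 55 60
f 59 60 57
f 60 55 61
f 60 61 57
f 61 55 62
f 61 62 57
f 62 55 63
f 62 63 57
f 63 55 64
f 63 64 57
f 64 55 65
f 64 65 57
f 65 55 66
f 65 66 57
f 66 55 67
f 66 67 57
f 67 55 68
f 67 68 57
f 68 55 69
f 68 69 57
f 69 55 56
f 69 56 57

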